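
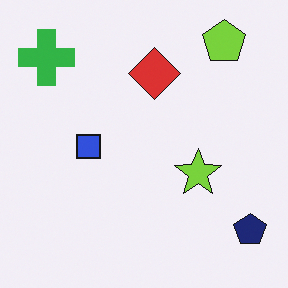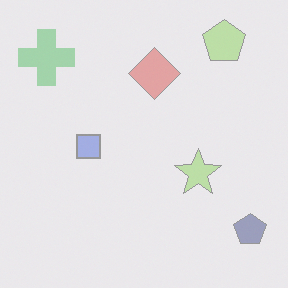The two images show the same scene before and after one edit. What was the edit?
The second image is the first washed out (contrast reduced).

Tones are pushed toward mid-grey across the whole image — a global contrast change.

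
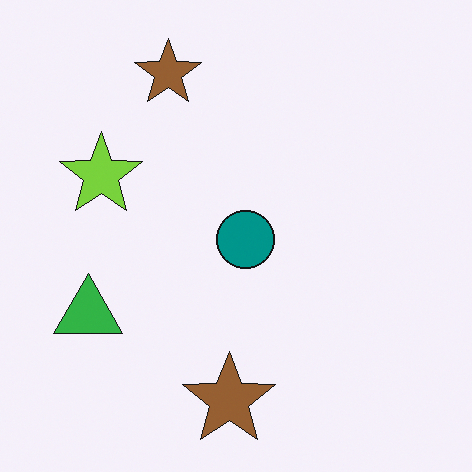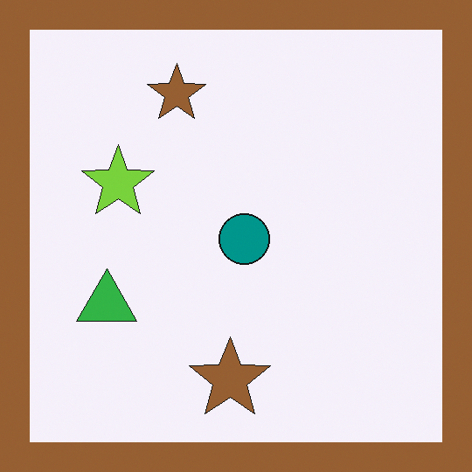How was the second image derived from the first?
The transformation is: framed with a brown border.

A solid brown frame runs around the edge of the second image, with the content slightly shrunk inside it.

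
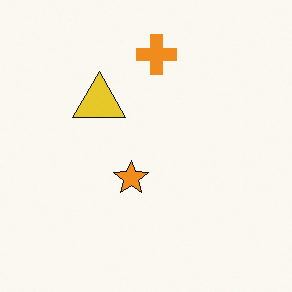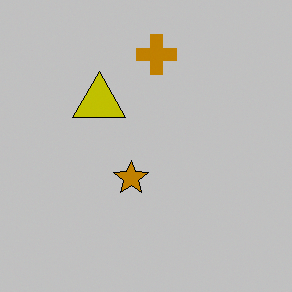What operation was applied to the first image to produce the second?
The image was heavily posterized to just a handful of flat colors.

Each flat color has snapped to a coarser quantized level — most visibly, the near-white background has dropped to a flat grey.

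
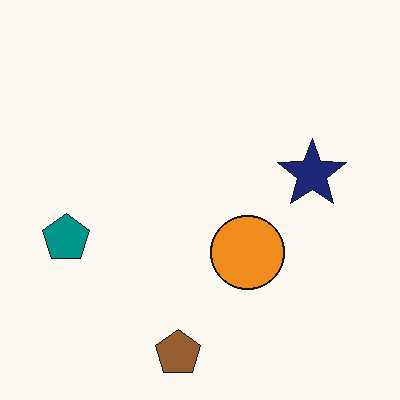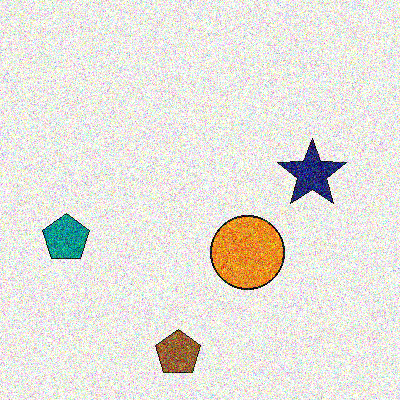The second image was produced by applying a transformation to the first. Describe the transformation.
The image was degraded with a thick layer of grain.

Random speckle covers the whole image, including the flat background.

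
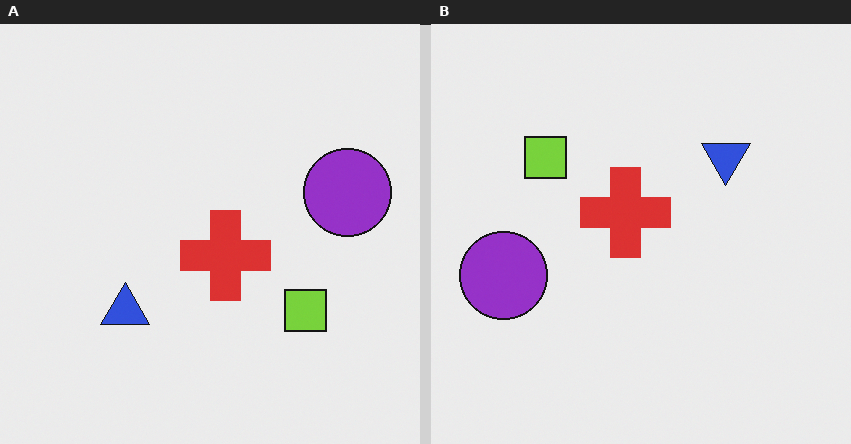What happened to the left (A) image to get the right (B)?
The image was rotated 180°.

The purple circle sits in the right of the left (A) image and the left of the right (B) — consistent with a whole-image 180° rotation.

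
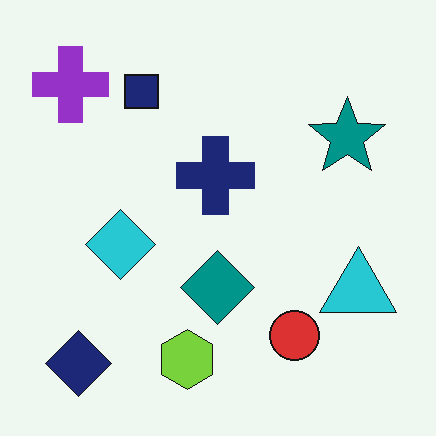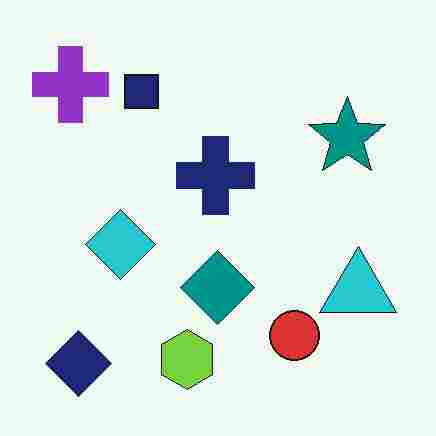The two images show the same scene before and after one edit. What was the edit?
It was degraded with heavy JPEG compression.

Blocky 8×8 compression artifacts appear around shape edges and the flat background shows ringing — characteristic JPEG degradation.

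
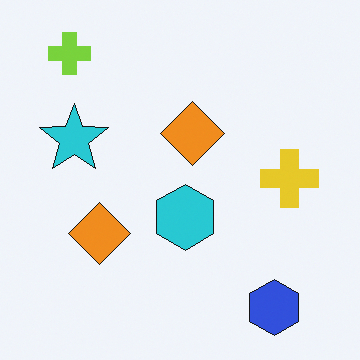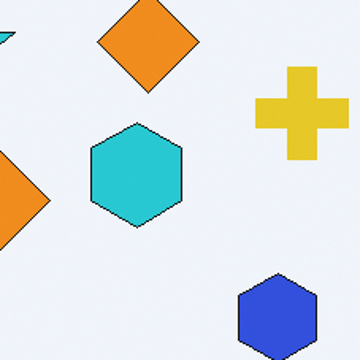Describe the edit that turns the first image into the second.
This is the original image cropped to a modestly smaller region and rescaled.

The visible shapes are larger and the field of view is narrower; shapes near the original edges may be partly or wholly outside the frame — a crop-and-rescale.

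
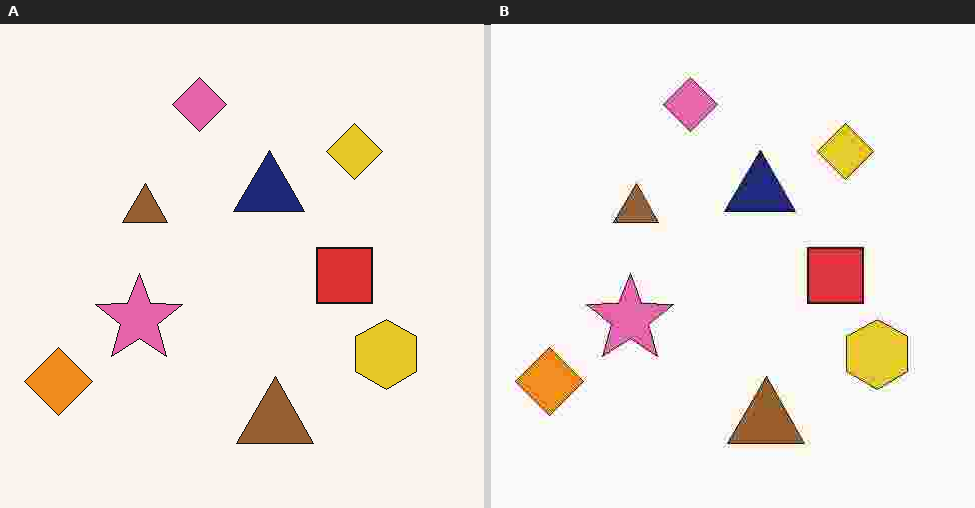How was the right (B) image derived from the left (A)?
The right (B) image is the left (A) degraded with heavy JPEG compression.

Blocky 8×8 compression artifacts appear around shape edges and the flat background shows ringing — characteristic JPEG degradation.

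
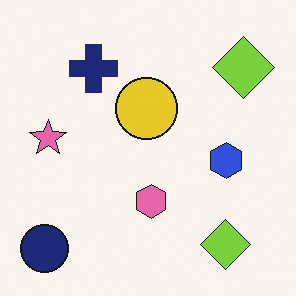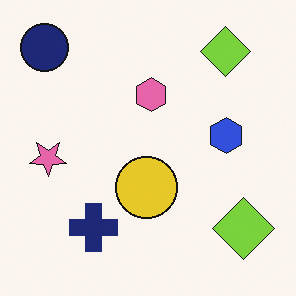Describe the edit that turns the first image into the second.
The transformation is: flipped vertically (top ↔ bottom).

The navy circle is in the bottom-left of the first image and the top-left of the second — shapes on opposite sides of the horizontal midline have swapped in a mirror flip.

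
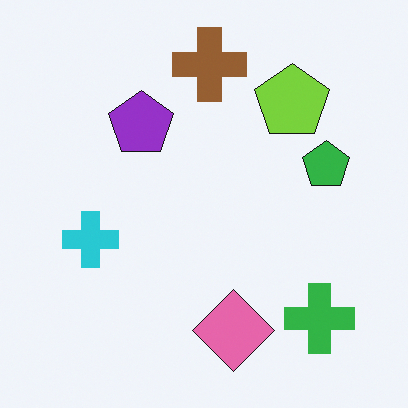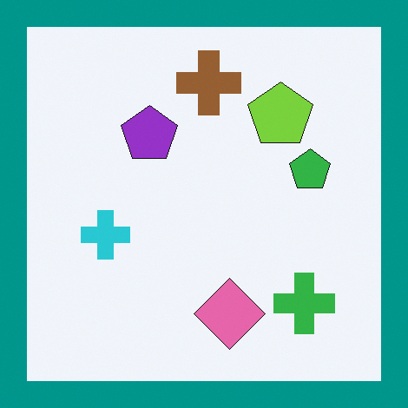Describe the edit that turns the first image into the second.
This is the original image framed with a teal border.

A solid teal frame runs around the edge of the second image, with the content slightly shrunk inside it.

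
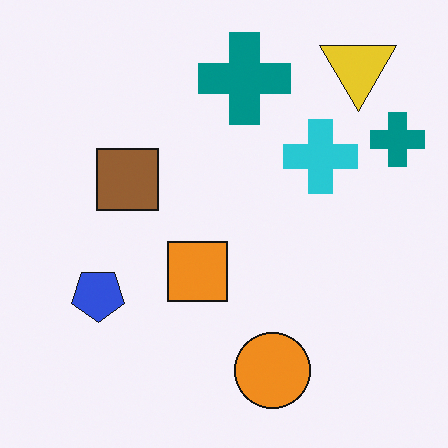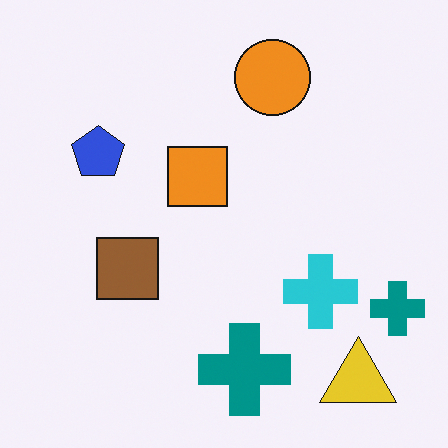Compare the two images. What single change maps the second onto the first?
The first image is the second flipped vertically (top ↔ bottom).

The yellow triangle is in the bottom-right of the second image and the top-right of the first — shapes on opposite sides of the horizontal midline have swapped in a mirror flip.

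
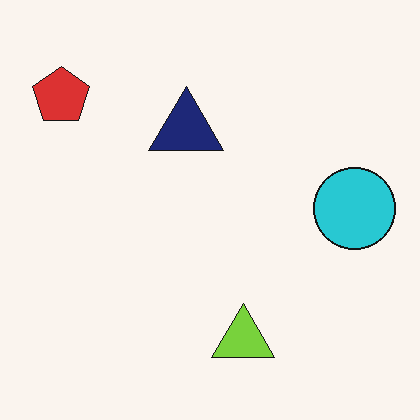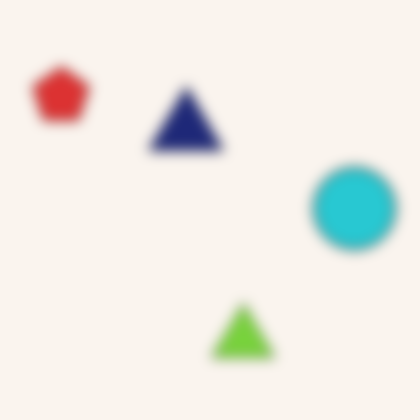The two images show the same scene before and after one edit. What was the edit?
The second image is the first heavily blurred.

Shape edges and outlines are uniformly softened across the whole image.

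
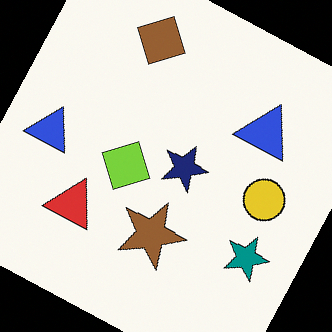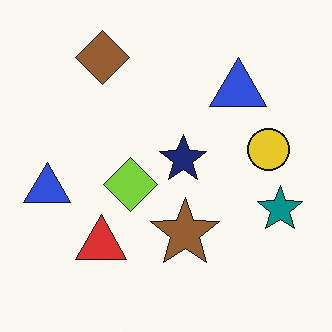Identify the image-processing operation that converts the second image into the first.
The first image is the second rotated clockwise by a moderate amount.

Every shape is tilted by the same angle and the image corners show triangular fill wedges — a whole-image rotation by a non-right angle.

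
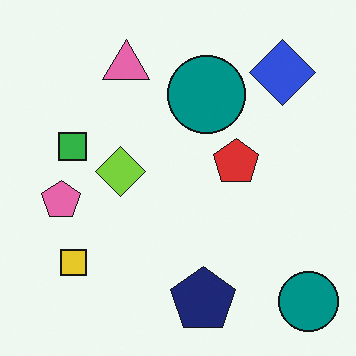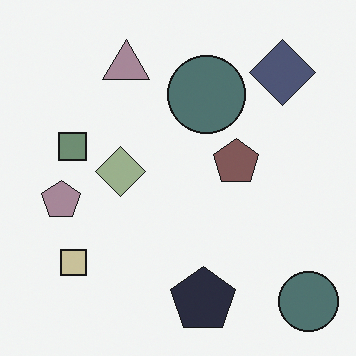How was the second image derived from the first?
Heavily desaturated.

All colors are more muted and greyish — a global saturation change.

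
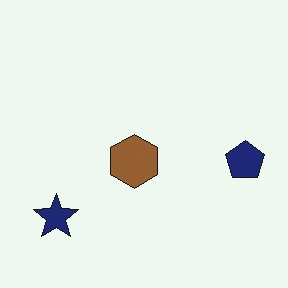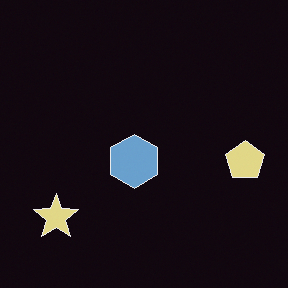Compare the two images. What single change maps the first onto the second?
This is the original image color-inverted (negative).

The light background has become dark and every shape's color is its complement — a photographic negative.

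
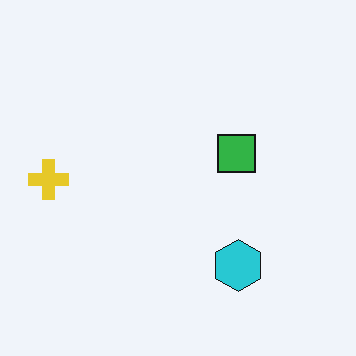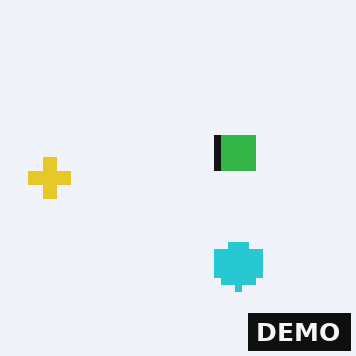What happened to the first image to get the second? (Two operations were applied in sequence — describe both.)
The transformation is: moderately pixelated, then watermarked with the text "DEMO" in the lower-right corner.

Shapes are reduced to large square blocks; fine edges and outlines are lost — a downscale-then-upscale (mosaic) effect. A dark label reading "DEMO" appears in the lower-right corner.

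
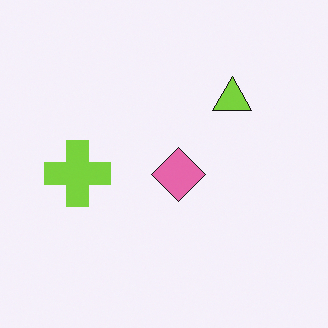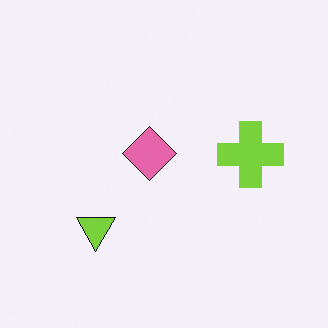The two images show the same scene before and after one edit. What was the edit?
It was rotated 180°.

The lime triangle sits in the top-right of the first image and the bottom-left of the second — consistent with a whole-image 180° rotation.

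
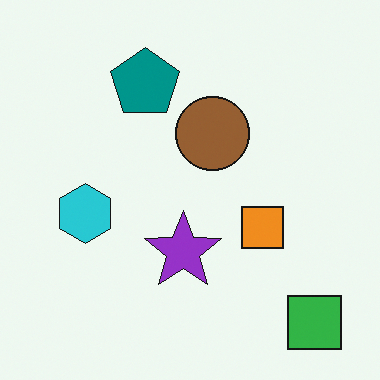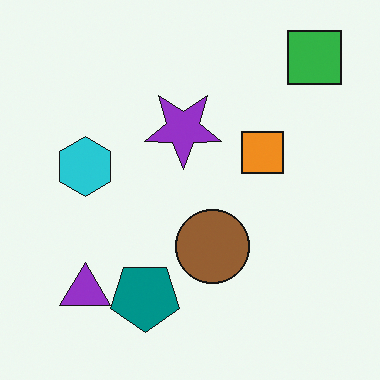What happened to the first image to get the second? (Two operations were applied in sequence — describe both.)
Flipped vertically (top ↔ bottom), then overlaid with an additional purple triangle.

The green square is in the bottom-right of the first image and the top-right of the second — shapes on opposite sides of the horizontal midline have swapped in a mirror flip. A purple triangle appears in the second image that is absent from the first.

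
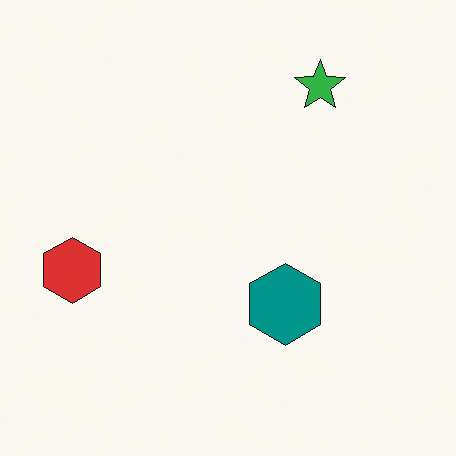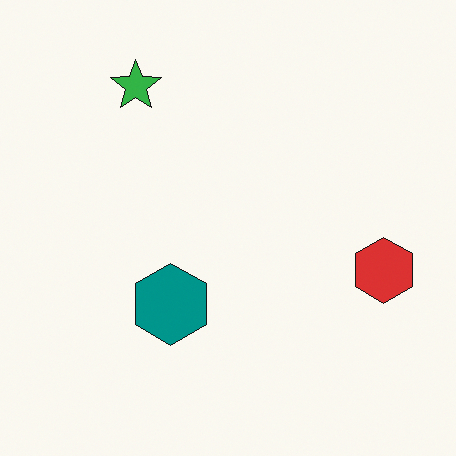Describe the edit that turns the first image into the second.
The second image is the first flipped horizontally (left ↔ right).

The red hexagon is in the left of the first image and the right of the second — shapes on opposite sides of the vertical midline have swapped in a mirror flip.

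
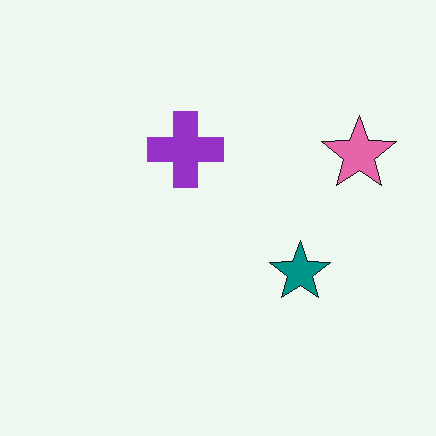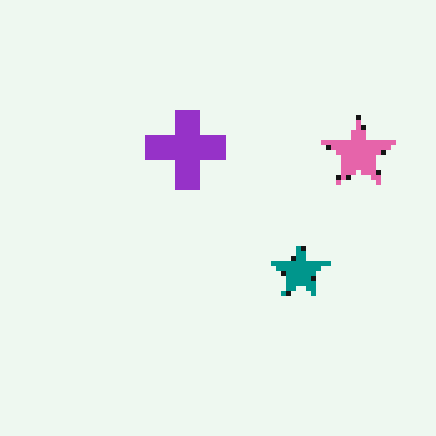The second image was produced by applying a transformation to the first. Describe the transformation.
The image was mildly pixelated.

Shapes are reduced to large square blocks; fine edges and outlines are lost — a downscale-then-upscale (mosaic) effect.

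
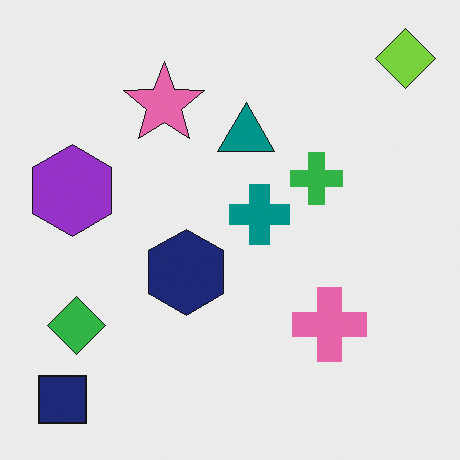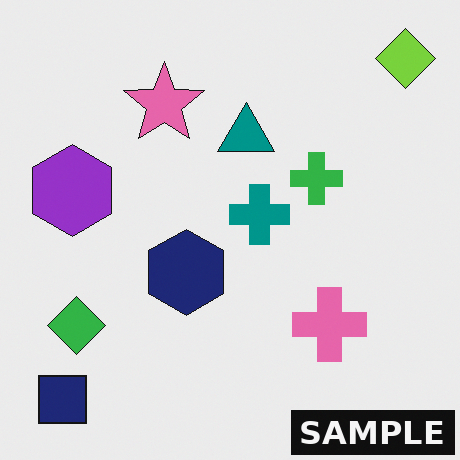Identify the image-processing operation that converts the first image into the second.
It was watermarked with the text "SAMPLE" in the lower-right corner.

A dark label reading "SAMPLE" appears in the lower-right corner.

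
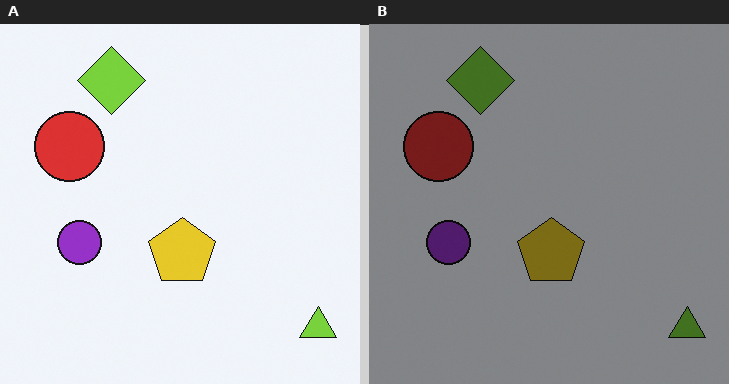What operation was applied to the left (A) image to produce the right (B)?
Darkened a lot.

Every pixel — background and shapes alike — is uniformly darkened.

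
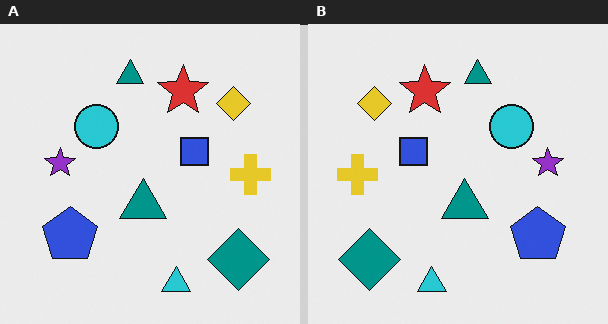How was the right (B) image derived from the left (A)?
The image was flipped horizontally (left ↔ right).

The yellow cross is in the right of the left (A) image and the left of the right (B) — shapes on opposite sides of the vertical midline have swapped in a mirror flip.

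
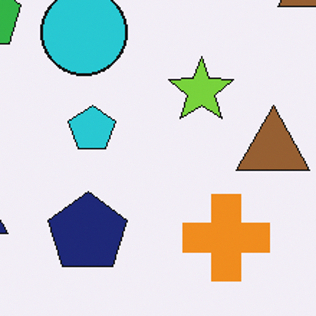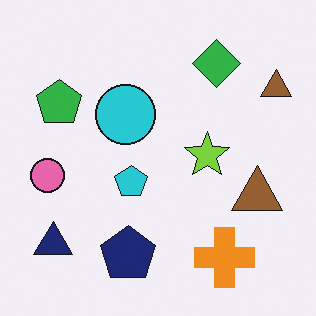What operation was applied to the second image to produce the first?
It was cropped slightly and scaled back up.

The visible shapes are larger and the field of view is narrower; shapes near the original edges may be partly or wholly outside the frame — a crop-and-rescale.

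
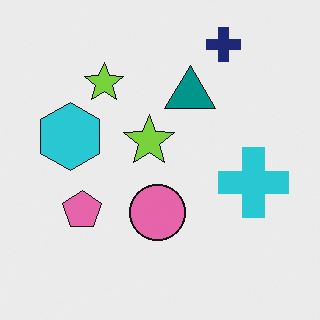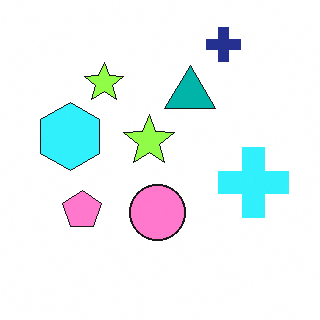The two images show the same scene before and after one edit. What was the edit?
The transformation is: brightened a little.

Every pixel — background and shapes alike — is uniformly brightened.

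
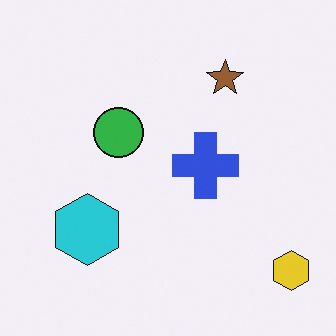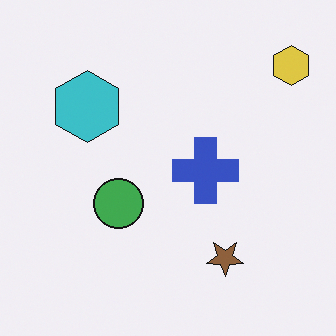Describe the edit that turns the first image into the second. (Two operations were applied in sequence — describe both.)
The second image is the first flipped vertically (top ↔ bottom), then slightly desaturated.

The yellow hexagon is in the bottom-right of the first image and the top-right of the second — shapes on opposite sides of the horizontal midline have swapped in a mirror flip. All colors are more muted and greyish — a global saturation change.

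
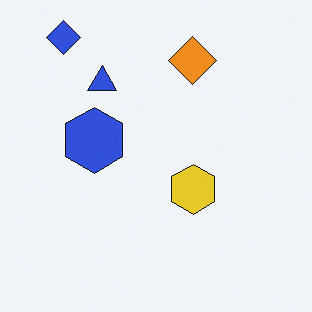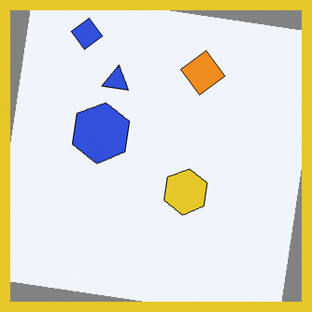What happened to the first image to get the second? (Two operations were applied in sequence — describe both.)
Rotated clockwise by a slight angle, then framed with a yellow border.

Every shape is tilted by the same angle and the image corners show triangular fill wedges — a whole-image rotation by a non-right angle. A solid yellow frame runs around the edge of the second image, with the content slightly shrunk inside it.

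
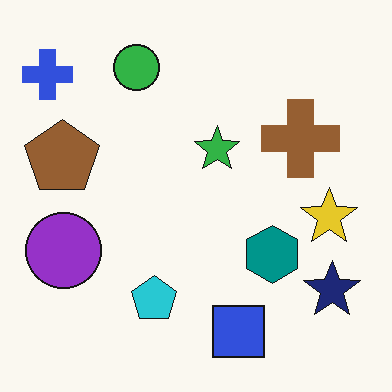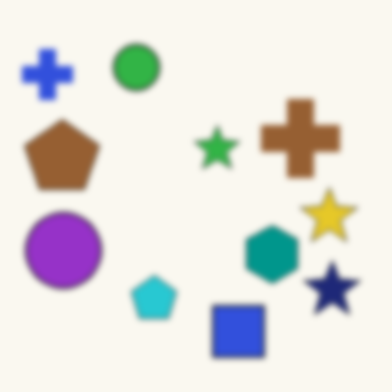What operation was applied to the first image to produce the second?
The image was moderately blurred.

Shape edges and outlines are uniformly softened across the whole image.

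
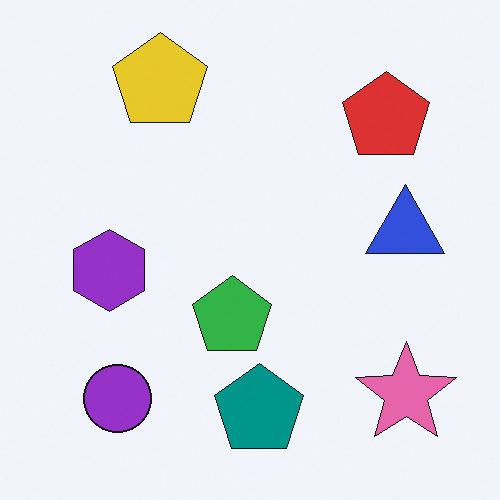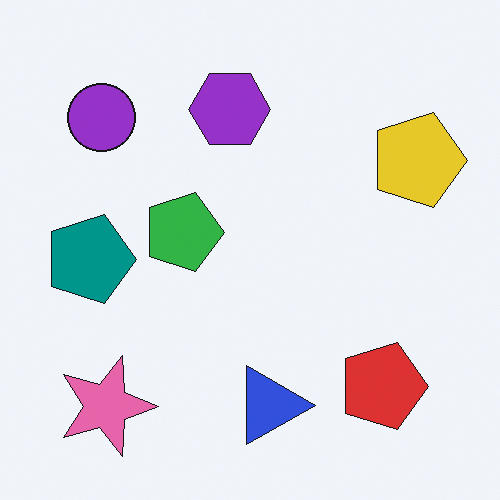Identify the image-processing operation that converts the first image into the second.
It was rotated 90° clockwise.

The pink star sits in the bottom-right of the first image and the bottom-left of the second — consistent with a whole-image 90° clockwise rotation.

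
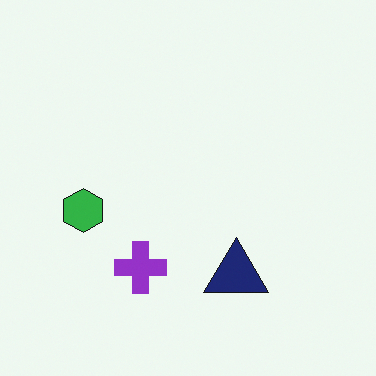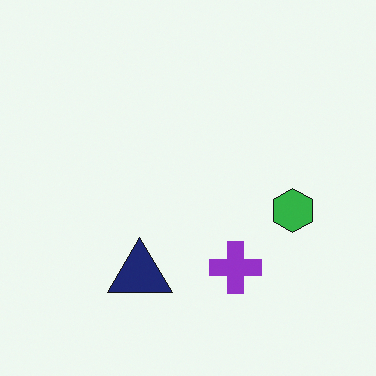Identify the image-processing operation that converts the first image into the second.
This is the original image flipped horizontally (left ↔ right).

The green hexagon is in the left of the first image and the right of the second — shapes on opposite sides of the vertical midline have swapped in a mirror flip.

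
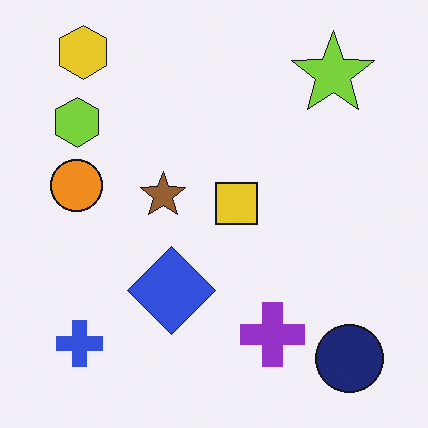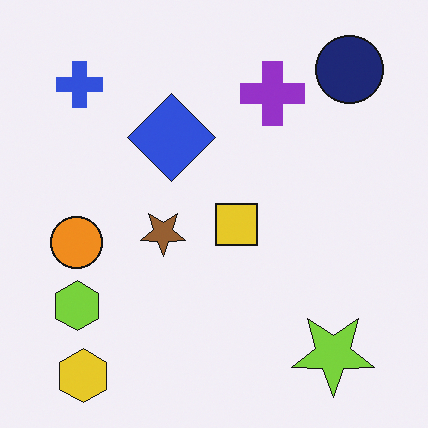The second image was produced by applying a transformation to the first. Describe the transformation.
It was flipped vertically (top ↔ bottom).

The yellow hexagon is in the top-left of the first image and the bottom-left of the second — shapes on opposite sides of the horizontal midline have swapped in a mirror flip.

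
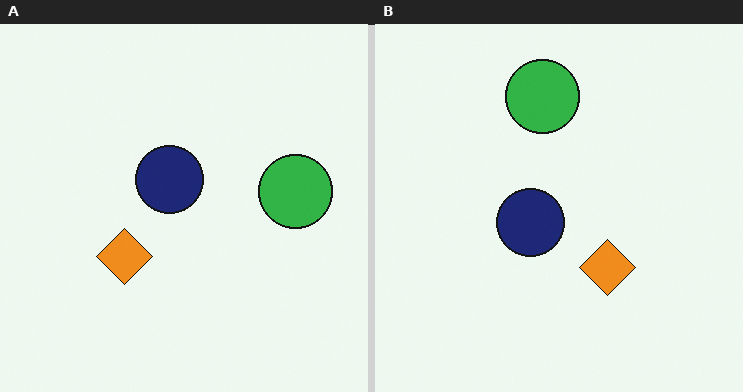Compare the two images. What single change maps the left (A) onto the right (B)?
The right (B) image is the left (A) rotated 90° counter-clockwise.

The green circle sits in the right of the left (A) image and the top of the right (B) — consistent with a whole-image 90° counter-clockwise rotation.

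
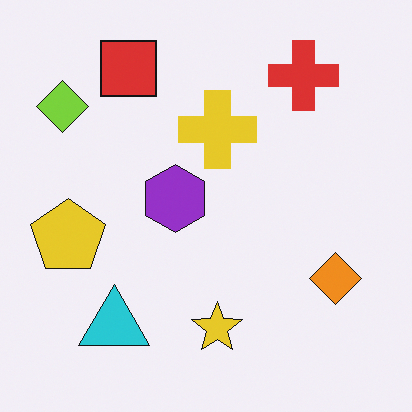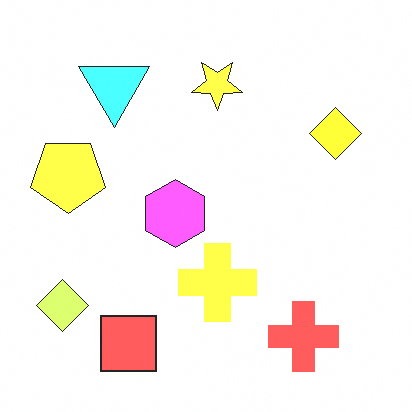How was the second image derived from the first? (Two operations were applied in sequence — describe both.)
This is the original image brightened a lot, then flipped vertically (top ↔ bottom).

Every pixel — background and shapes alike — is uniformly brightened. The red square is in the top-left of the first image and the bottom-left of the second — shapes on opposite sides of the horizontal midline have swapped in a mirror flip.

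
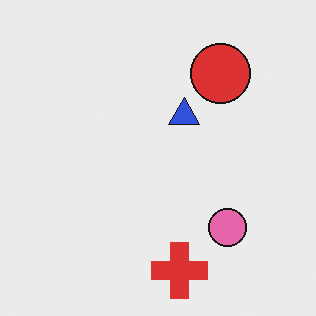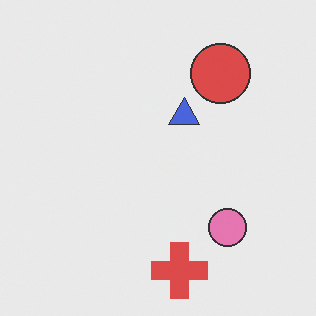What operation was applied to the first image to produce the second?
Given slightly reduced contrast.

Tones are pushed toward mid-grey across the whole image — a global contrast change.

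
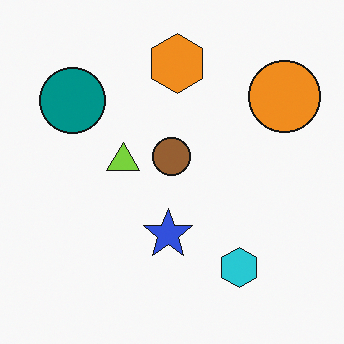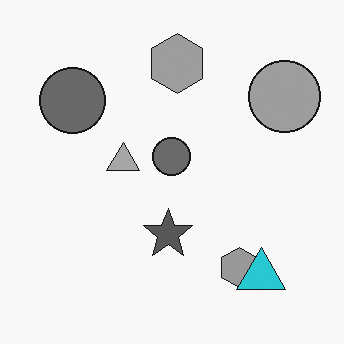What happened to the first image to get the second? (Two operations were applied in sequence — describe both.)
The image was converted to grayscale, then overlaid with an additional cyan triangle.

All color is removed — every shape is now a shade of grey. A cyan triangle appears in the second image that is absent from the first.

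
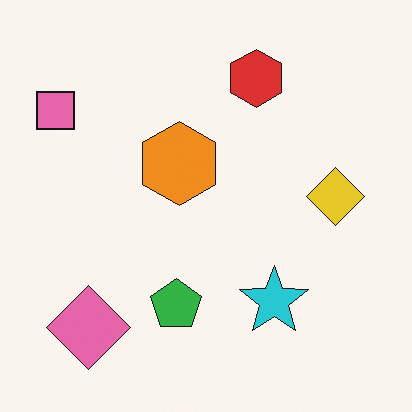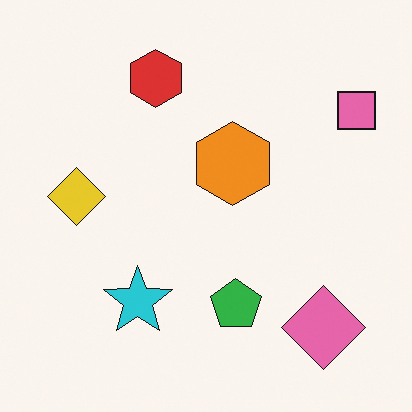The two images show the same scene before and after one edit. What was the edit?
The transformation is: flipped horizontally (left ↔ right).

The pink square is in the top-left of the first image and the top-right of the second — shapes on opposite sides of the vertical midline have swapped in a mirror flip.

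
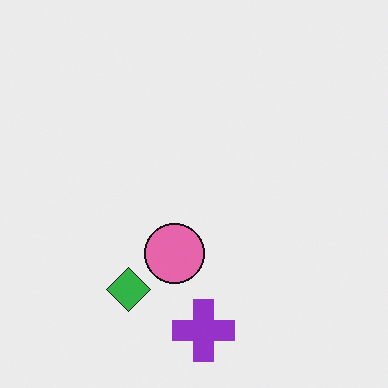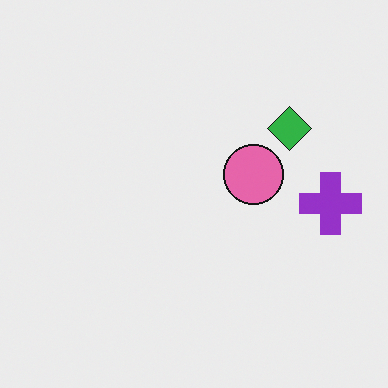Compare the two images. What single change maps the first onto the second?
The image was transposed (reflected across the top-left ↔ bottom-right diagonal).

Shapes have swapped their row and column positions — what was in the top-right is now in the bottom-left — a diagonal reflection.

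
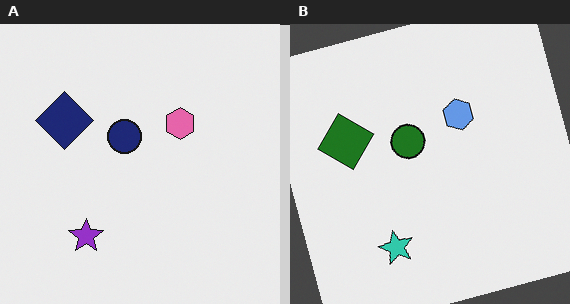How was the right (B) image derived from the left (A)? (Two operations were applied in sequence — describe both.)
The right (B) image is the left (A) hue-shifted by a large amount, then rotated counter-clockwise by a moderate amount.

Every shape's color has rotated by the same amount around the hue wheel — a uniform hue shift. Every shape is tilted by the same angle and the image corners show triangular fill wedges — a whole-image rotation by a non-right angle.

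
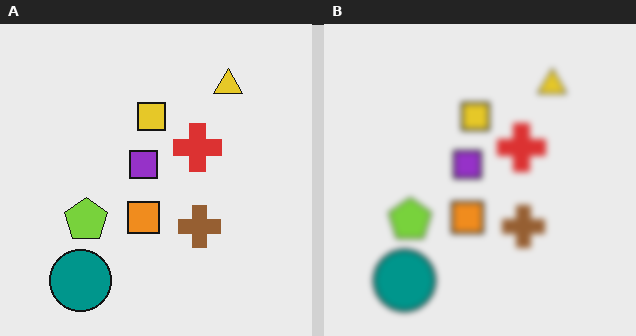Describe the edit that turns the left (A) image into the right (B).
The image was noticeably gaussian-blurred.

Shape edges and outlines are uniformly softened across the whole image.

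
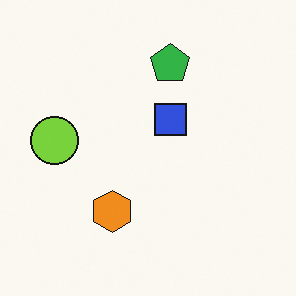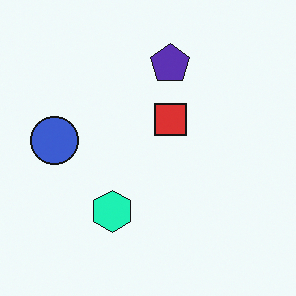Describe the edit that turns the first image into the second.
The second image is the first hue-shifted through roughly a third of the color wheel.

Every shape's color has rotated by the same amount around the hue wheel — a uniform hue shift.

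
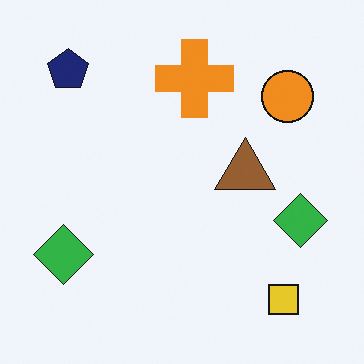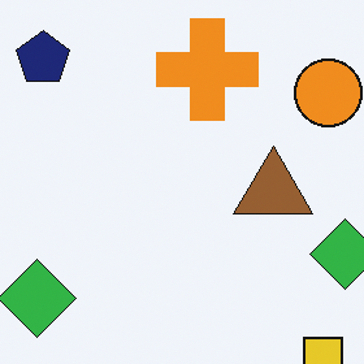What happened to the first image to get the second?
Cropped to a modestly smaller region and rescaled.

The visible shapes are larger and the field of view is narrower; shapes near the original edges may be partly or wholly outside the frame — a crop-and-rescale.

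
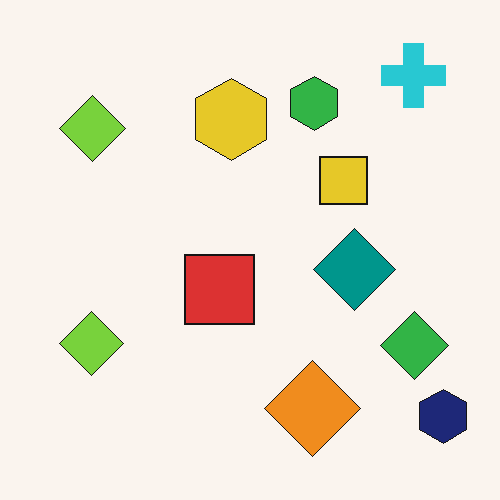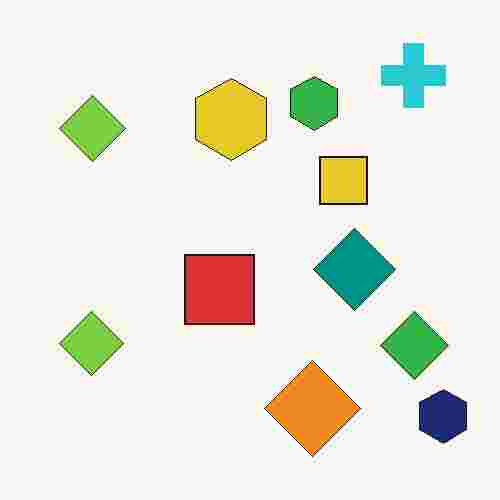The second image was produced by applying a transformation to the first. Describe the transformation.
The image was degraded with heavy JPEG compression.

Blocky 8×8 compression artifacts appear around shape edges and the flat background shows ringing — characteristic JPEG degradation.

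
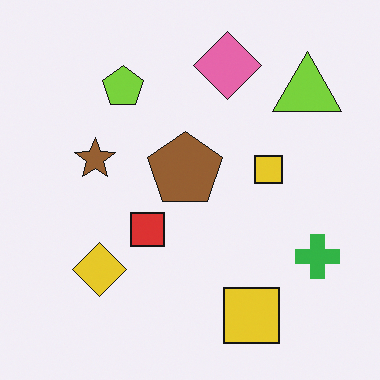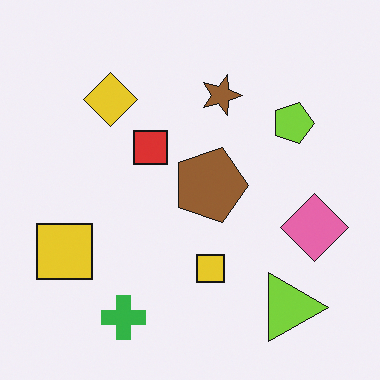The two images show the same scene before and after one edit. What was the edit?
The transformation is: rotated 90° clockwise.

The lime triangle sits in the top-right of the first image and the bottom-right of the second — consistent with a whole-image 90° clockwise rotation.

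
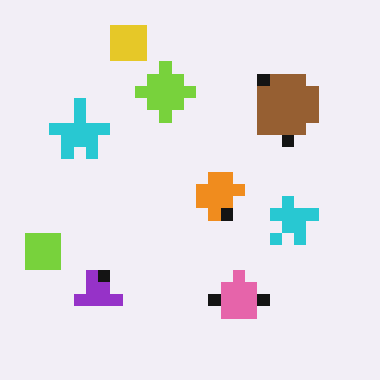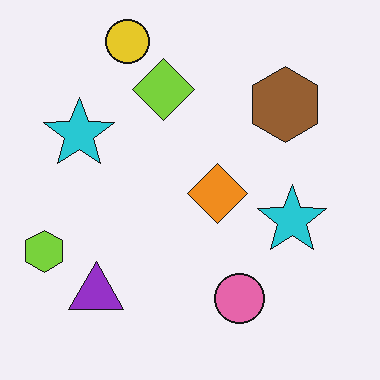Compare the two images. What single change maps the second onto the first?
The first image is the second heavily pixelated into large blocks.

Shapes are reduced to large square blocks; fine edges and outlines are lost — a downscale-then-upscale (mosaic) effect.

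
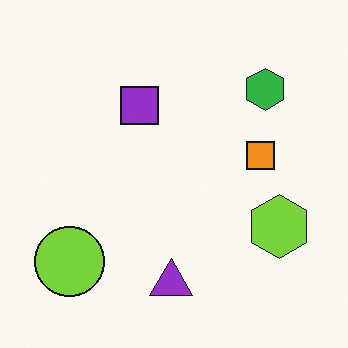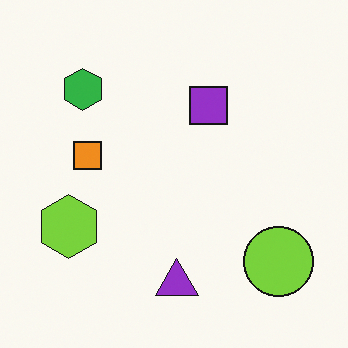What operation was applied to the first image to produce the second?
The second image is the first flipped horizontally (left ↔ right).

The lime circle is in the bottom-left of the first image and the bottom-right of the second — shapes on opposite sides of the vertical midline have swapped in a mirror flip.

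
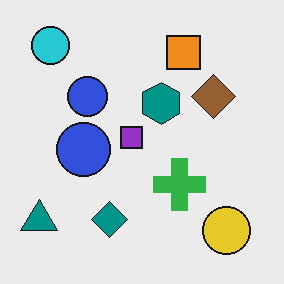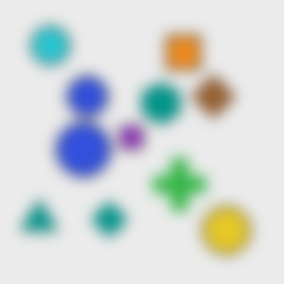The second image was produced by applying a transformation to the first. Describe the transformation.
The second image is the first strongly gaussian-blurred.

Shape edges and outlines are uniformly softened across the whole image.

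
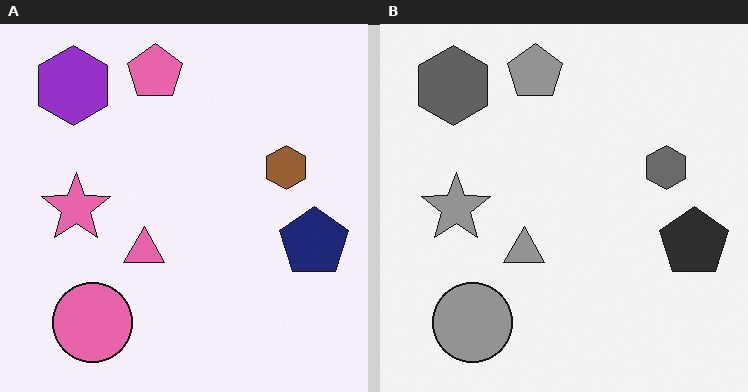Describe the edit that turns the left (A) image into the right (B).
The right (B) image is the left (A) converted to grayscale.

All color is removed — every shape is now a shade of grey.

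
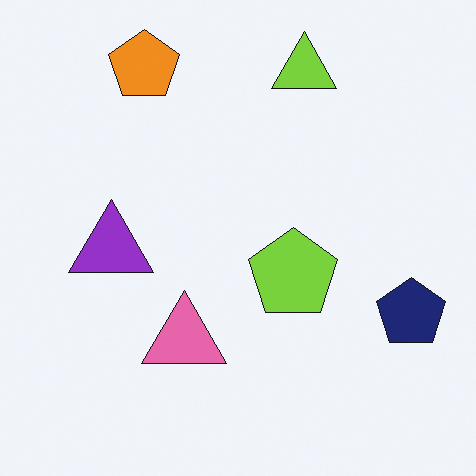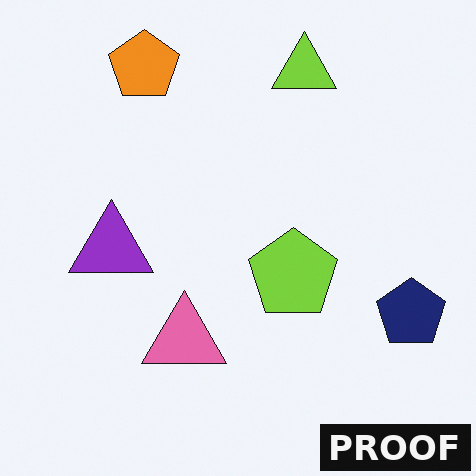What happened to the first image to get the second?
Watermarked with the text "PROOF" in the lower-right corner.

A dark label reading "PROOF" appears in the lower-right corner.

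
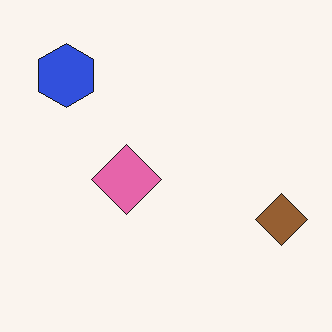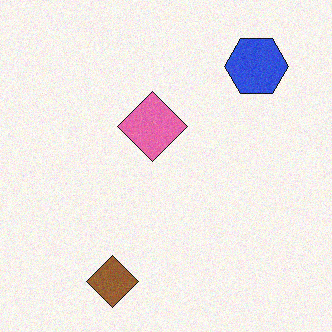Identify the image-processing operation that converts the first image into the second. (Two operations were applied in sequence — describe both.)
The second image is the first degraded with light additive noise, then rotated 90° clockwise.

Random speckle covers the whole image, including the flat background. The blue hexagon sits in the top-left of the first image and the top-right of the second — consistent with a whole-image 90° clockwise rotation.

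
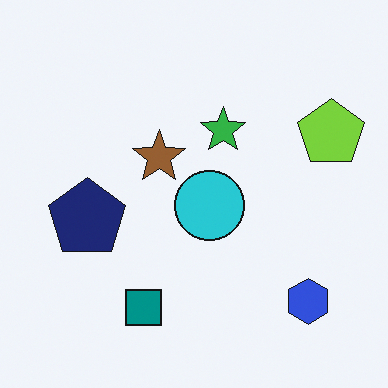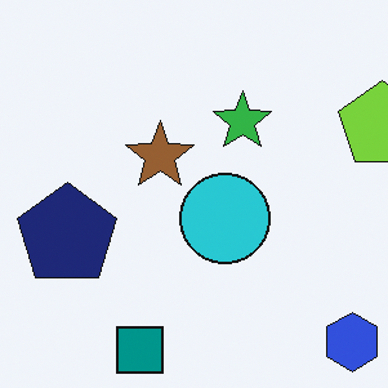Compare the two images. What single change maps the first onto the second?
It was cropped slightly and scaled back up.

The visible shapes are larger and the field of view is narrower; shapes near the original edges may be partly or wholly outside the frame — a crop-and-rescale.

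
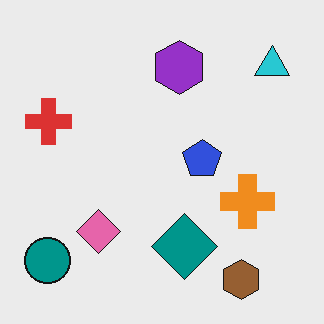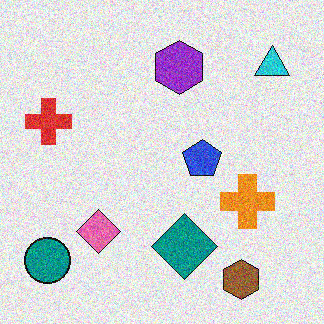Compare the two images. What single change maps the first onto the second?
This is the original image degraded with moderate additive noise.

Random speckle covers the whole image, including the flat background.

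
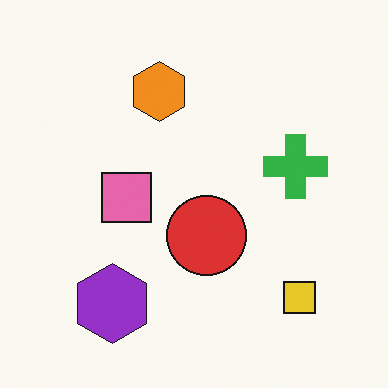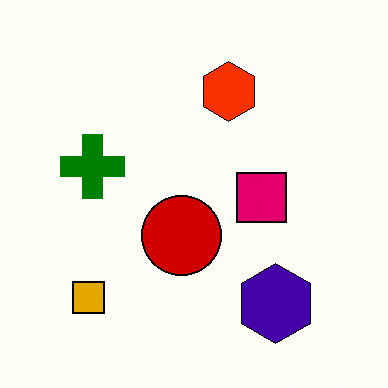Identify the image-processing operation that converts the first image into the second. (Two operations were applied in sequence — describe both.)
Boosted in contrast, then flipped horizontally (left ↔ right).

Tones are pushed away from mid-grey across the whole image — a global contrast change. The yellow square is in the bottom-right of the first image and the bottom-left of the second — shapes on opposite sides of the vertical midline have swapped in a mirror flip.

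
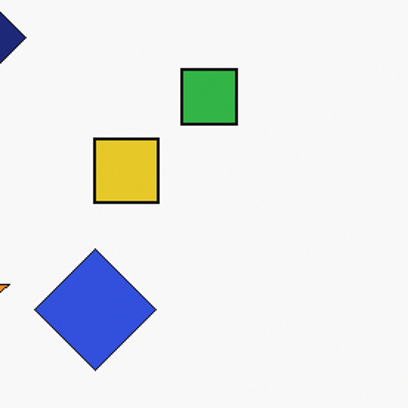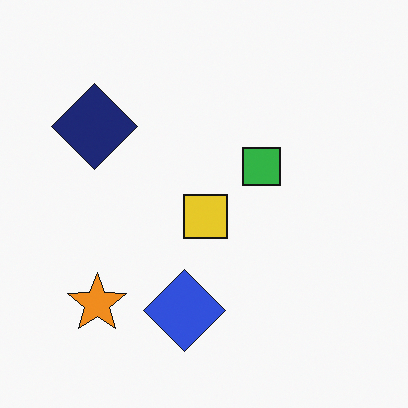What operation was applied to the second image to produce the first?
The image was cropped slightly and scaled back up.

The visible shapes are larger and the field of view is narrower; shapes near the original edges may be partly or wholly outside the frame — a crop-and-rescale.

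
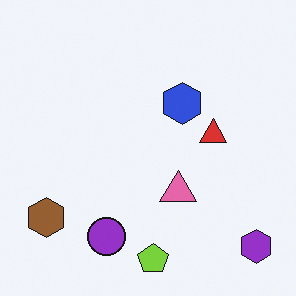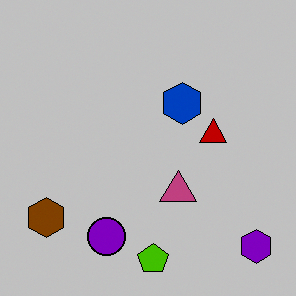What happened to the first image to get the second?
This is the original image aggressively posterized.

Each flat color has snapped to a coarser quantized level — most visibly, the near-white background has dropped to a flat grey.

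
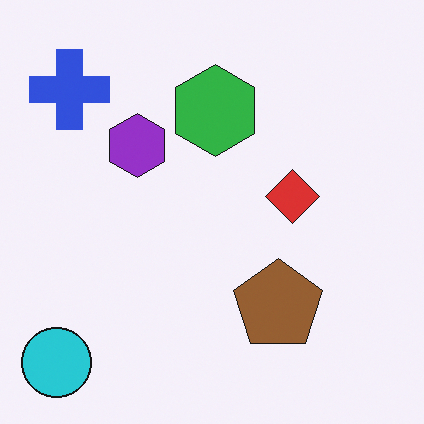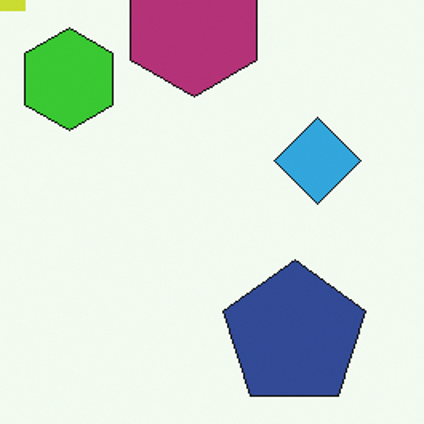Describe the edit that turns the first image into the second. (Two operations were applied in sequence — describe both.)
Hue-shifted by a large amount, then cropped slightly and scaled back up.

Every shape's color has rotated by the same amount around the hue wheel — a uniform hue shift. The visible shapes are larger and the field of view is narrower; shapes near the original edges may be partly or wholly outside the frame — a crop-and-rescale.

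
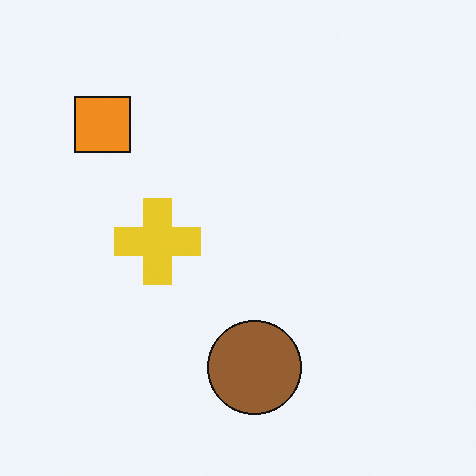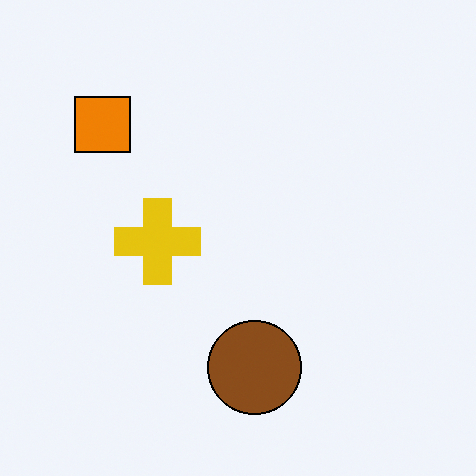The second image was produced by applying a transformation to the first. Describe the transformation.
It was given slightly increased contrast.

Tones are pushed away from mid-grey across the whole image — a global contrast change.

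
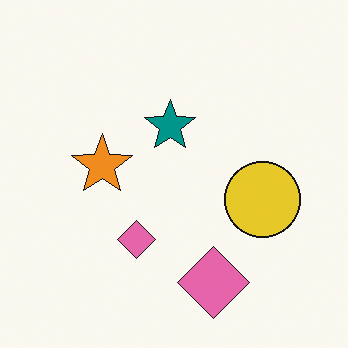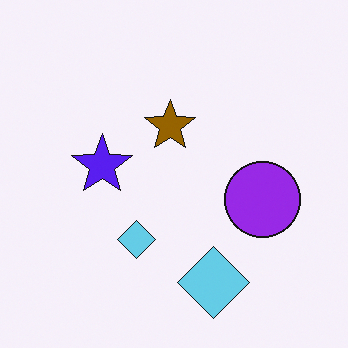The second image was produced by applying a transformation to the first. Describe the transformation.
This is the original image hue-shifted by a large amount.

Every shape's color has rotated by the same amount around the hue wheel — a uniform hue shift.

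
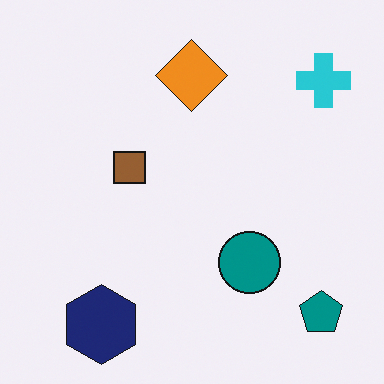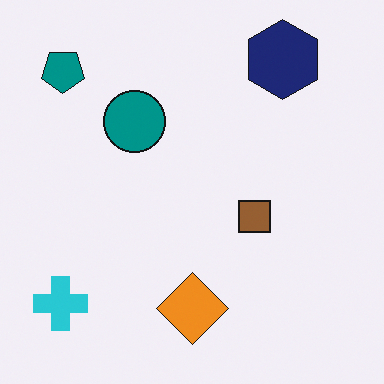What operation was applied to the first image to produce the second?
The image was rotated 180°.

The teal pentagon sits in the bottom-right of the first image and the top-left of the second — consistent with a whole-image 180° rotation.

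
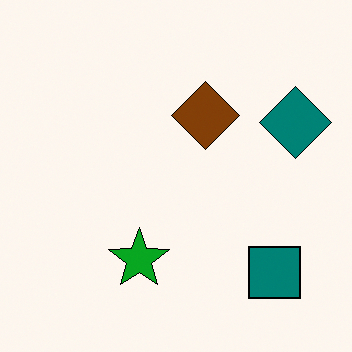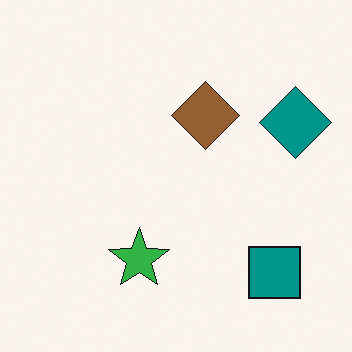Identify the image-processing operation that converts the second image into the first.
Given slightly increased contrast.

Tones are pushed away from mid-grey across the whole image — a global contrast change.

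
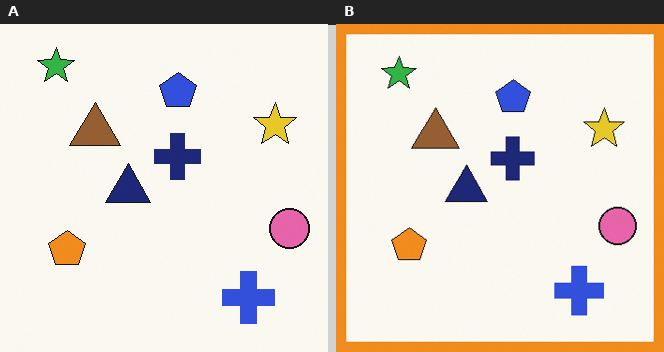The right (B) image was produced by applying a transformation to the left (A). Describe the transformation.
The image was framed with a orange border.

A solid orange frame runs around the edge of the right (B) image, with the content slightly shrunk inside it.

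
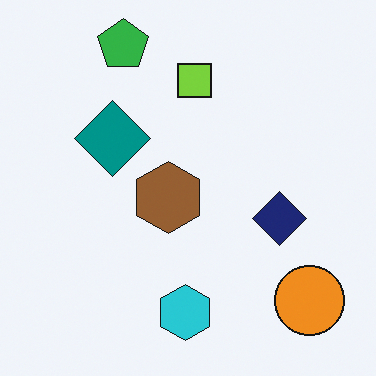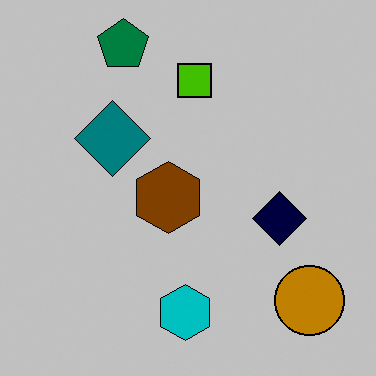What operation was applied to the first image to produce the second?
Aggressively posterized.

Each flat color has snapped to a coarser quantized level — most visibly, the near-white background has dropped to a flat grey.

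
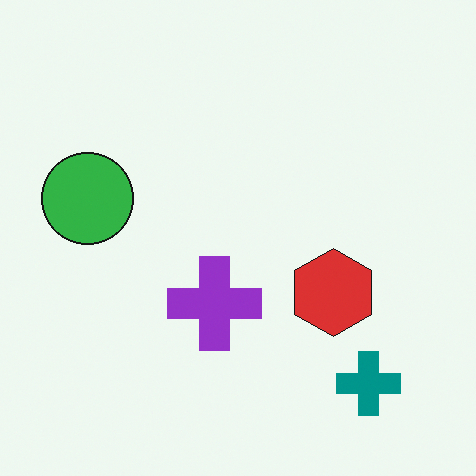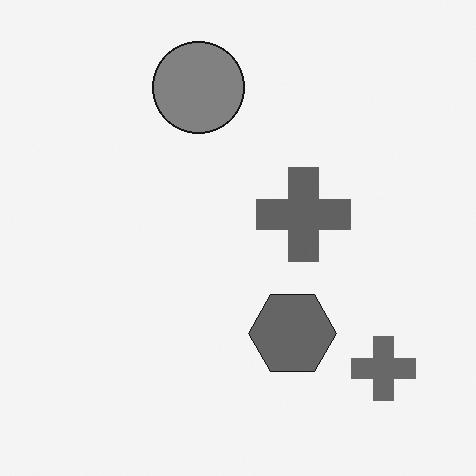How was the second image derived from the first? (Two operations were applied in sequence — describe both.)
Converted to grayscale, then transposed (reflected across the top-left ↔ bottom-right diagonal).

All color is removed — every shape is now a shade of grey. Shapes have swapped their row and column positions — what was in the top-right is now in the bottom-left — a diagonal reflection.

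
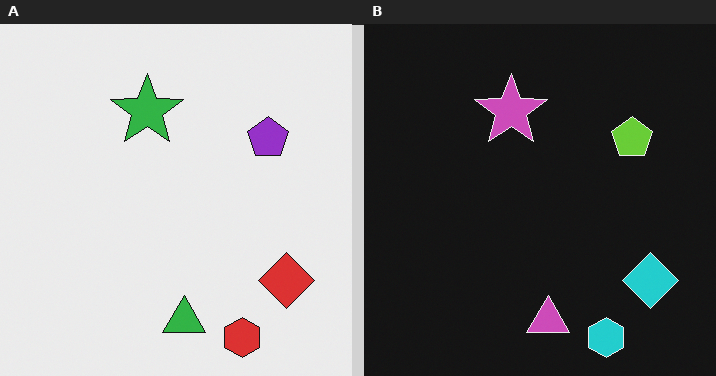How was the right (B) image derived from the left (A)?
Color-inverted (negative).

The light background has become dark and every shape's color is its complement — a photographic negative.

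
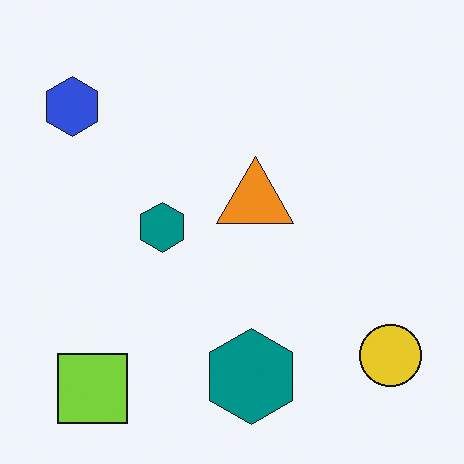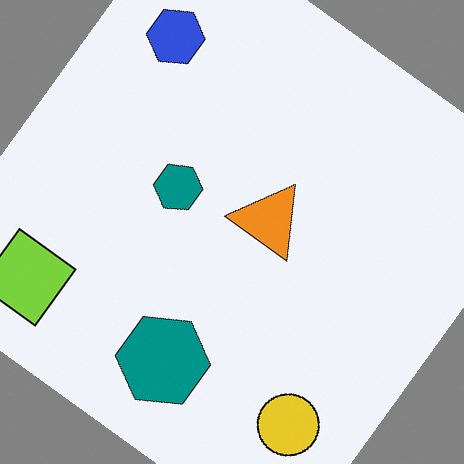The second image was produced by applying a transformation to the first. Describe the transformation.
It was rotated clockwise by a large amount — several tens of degrees.

Every shape is tilted by the same angle and the image corners show triangular fill wedges — a whole-image rotation by a non-right angle.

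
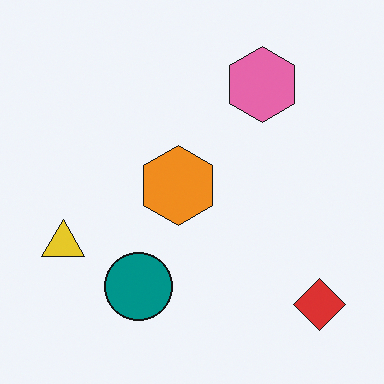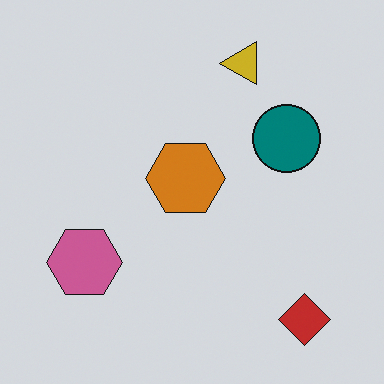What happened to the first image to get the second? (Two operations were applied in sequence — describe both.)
The second image is the first darkened a little, then transposed (reflected across the top-left ↔ bottom-right diagonal).

Every pixel — background and shapes alike — is uniformly darkened. Shapes have swapped their row and column positions — what was in the top-right is now in the bottom-left — a diagonal reflection.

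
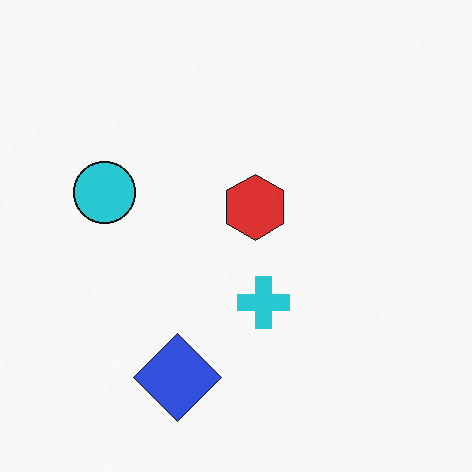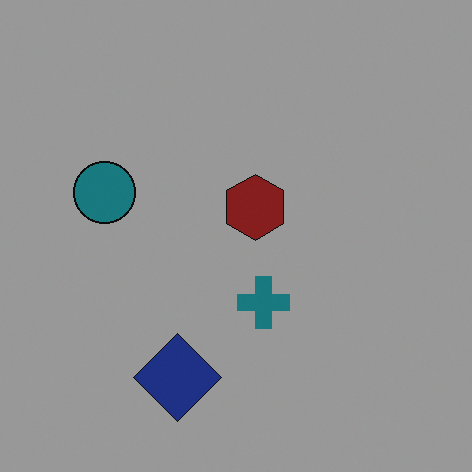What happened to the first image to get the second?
The second image is the first noticeably darkened.

Every pixel — background and shapes alike — is uniformly darkened.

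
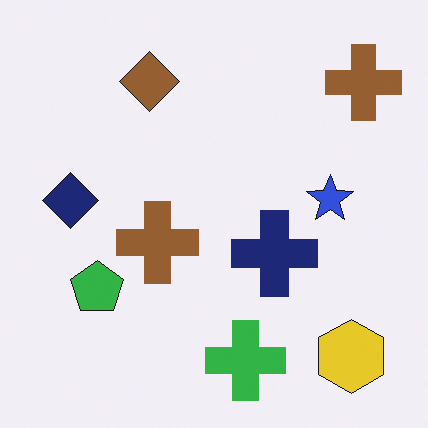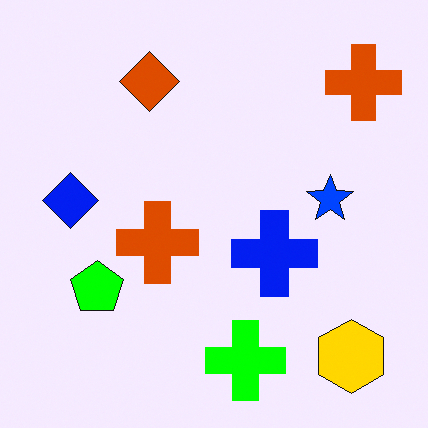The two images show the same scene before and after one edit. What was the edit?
The second image is the first made much more vivid (saturation change).

All colors are more vivid — a global saturation change.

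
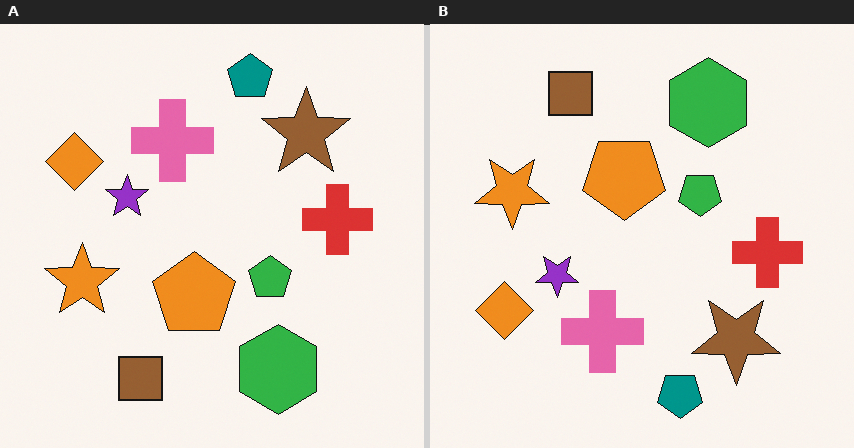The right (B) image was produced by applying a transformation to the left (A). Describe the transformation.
The image was flipped vertically (top ↔ bottom).

The teal pentagon is in the top of the left (A) image and the bottom of the right (B) — shapes on opposite sides of the horizontal midline have swapped in a mirror flip.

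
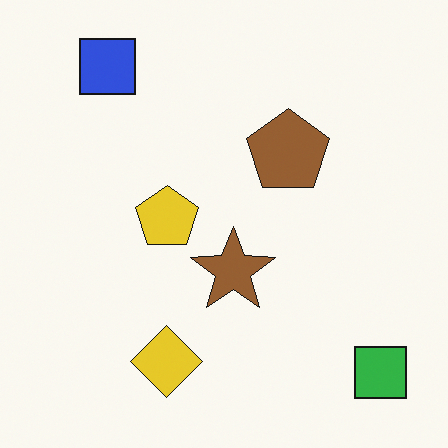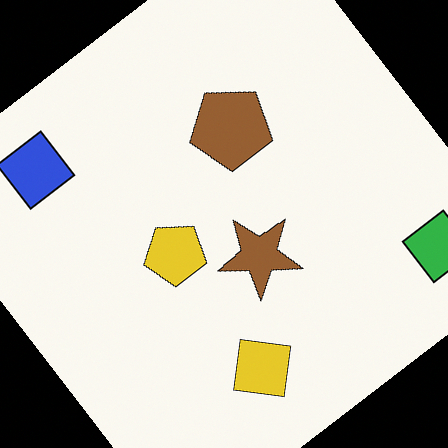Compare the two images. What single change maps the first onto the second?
It was rotated counter-clockwise by a large amount — several tens of degrees.

Every shape is tilted by the same angle and the image corners show triangular fill wedges — a whole-image rotation by a non-right angle.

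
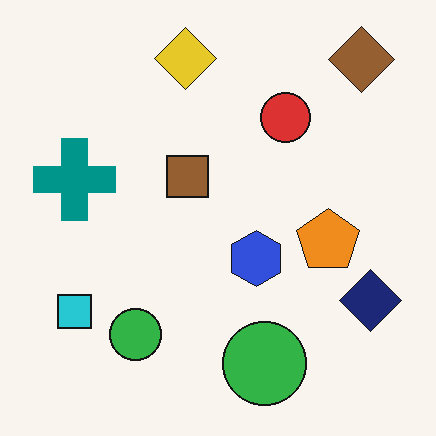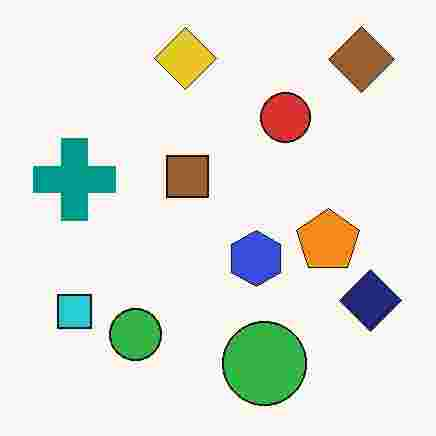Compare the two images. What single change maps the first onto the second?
This is the original image degraded with heavy JPEG compression.

Blocky 8×8 compression artifacts appear around shape edges and the flat background shows ringing — characteristic JPEG degradation.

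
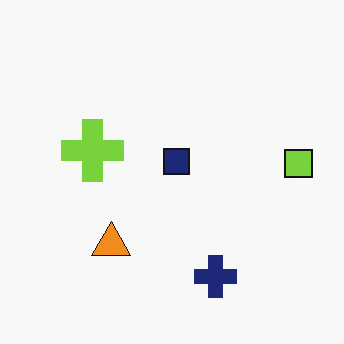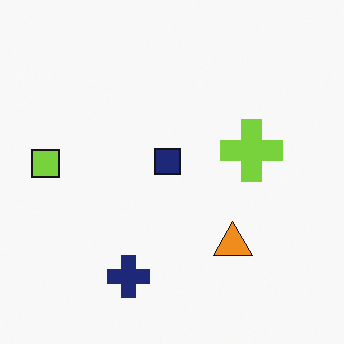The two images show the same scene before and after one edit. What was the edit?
The image was flipped horizontally (left ↔ right).

The lime square is in the right of the first image and the left of the second — shapes on opposite sides of the vertical midline have swapped in a mirror flip.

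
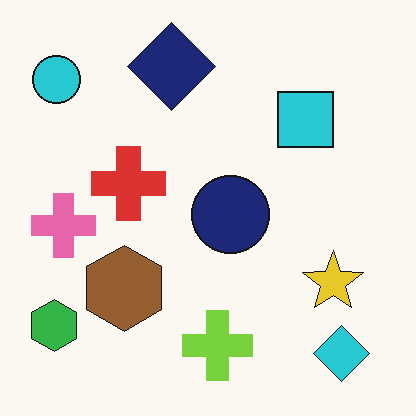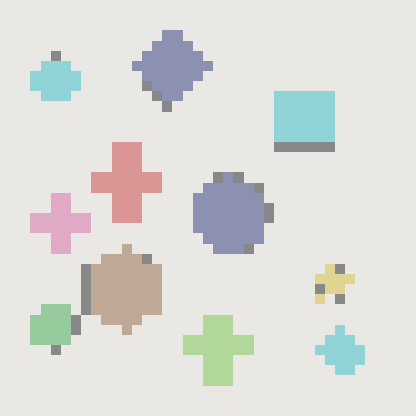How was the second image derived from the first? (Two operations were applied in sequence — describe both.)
This is the original image heavily pixelated into large blocks, then washed out (contrast reduced).

Shapes are reduced to large square blocks; fine edges and outlines are lost — a downscale-then-upscale (mosaic) effect. Tones are pushed toward mid-grey across the whole image — a global contrast change.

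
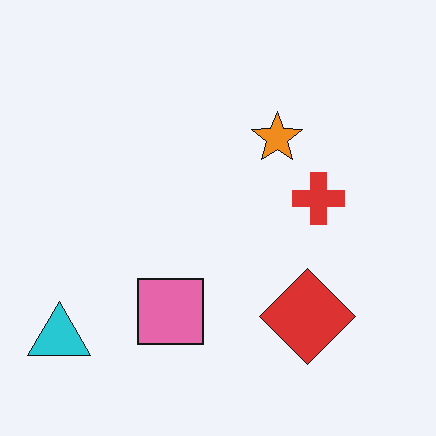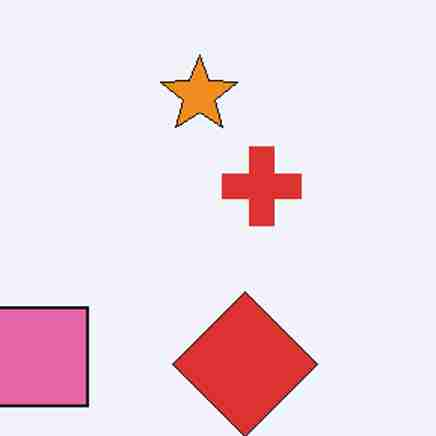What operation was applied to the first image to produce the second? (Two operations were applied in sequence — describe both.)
It was cropped to a modestly smaller region and rescaled, then heavily JPEG-compressed with obvious blocking artifacts.

The visible shapes are larger and the field of view is narrower; shapes near the original edges may be partly or wholly outside the frame — a crop-and-rescale. Blocky 8×8 compression artifacts appear around shape edges and the flat background shows ringing — characteristic JPEG degradation.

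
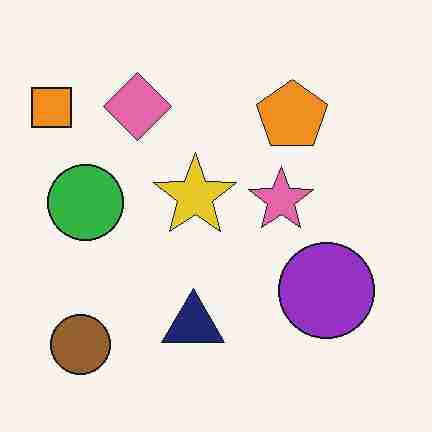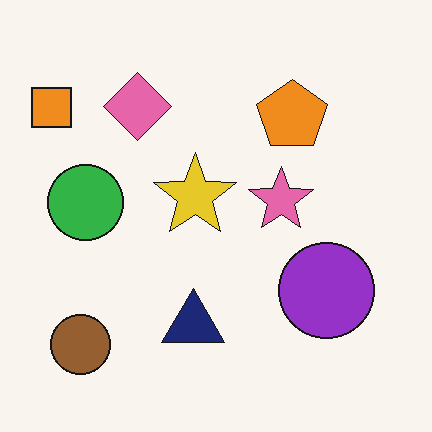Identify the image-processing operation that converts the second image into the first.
It was heavily JPEG-compressed with obvious blocking artifacts.

Blocky 8×8 compression artifacts appear around shape edges and the flat background shows ringing — characteristic JPEG degradation.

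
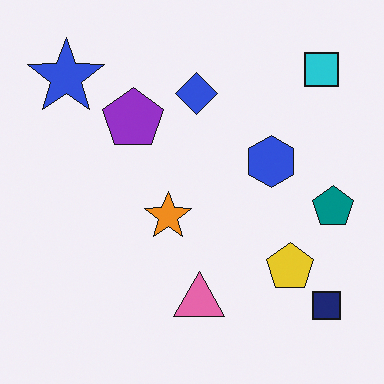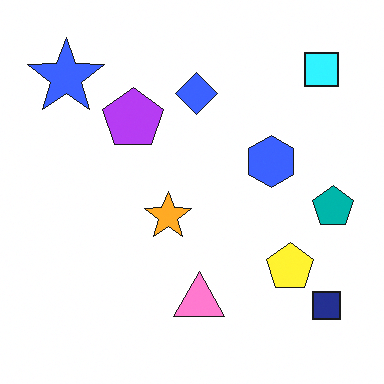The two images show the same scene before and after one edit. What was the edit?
It was slightly brightened.

Every pixel — background and shapes alike — is uniformly brightened.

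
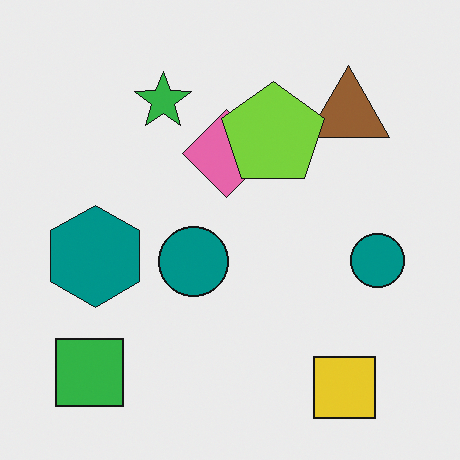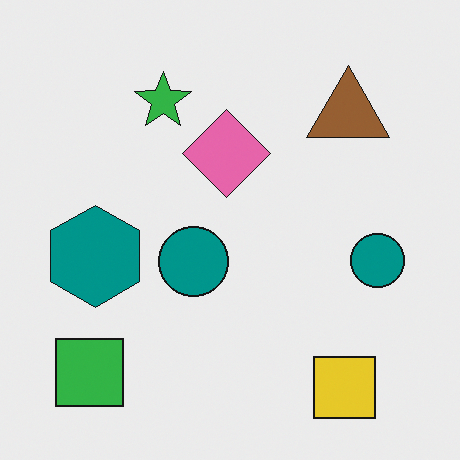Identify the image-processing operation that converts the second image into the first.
This is the original image overlaid with an additional lime pentagon.

A lime pentagon appears in the first image that is absent from the second.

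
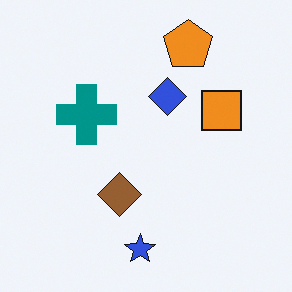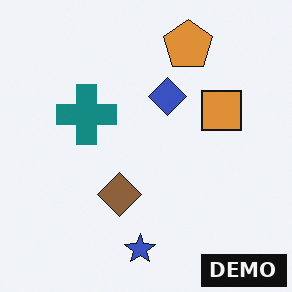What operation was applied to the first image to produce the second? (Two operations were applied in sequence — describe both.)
Slightly desaturated, then watermarked with the text "DEMO" in the lower-right corner.

All colors are more muted and greyish — a global saturation change. A dark label reading "DEMO" appears in the lower-right corner.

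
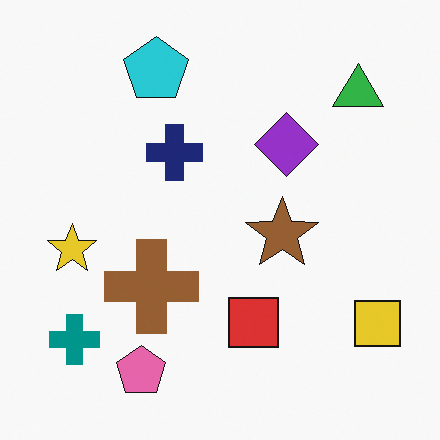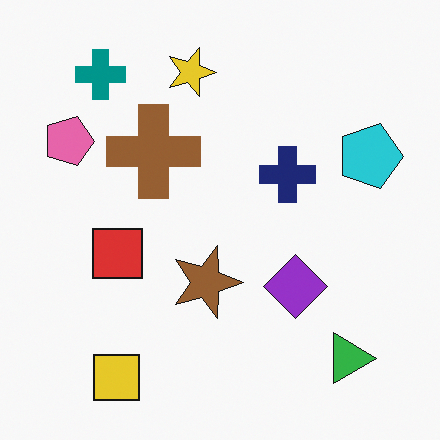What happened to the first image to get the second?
Rotated 90° clockwise.

The teal cross sits in the bottom-left of the first image and the top-left of the second — consistent with a whole-image 90° clockwise rotation.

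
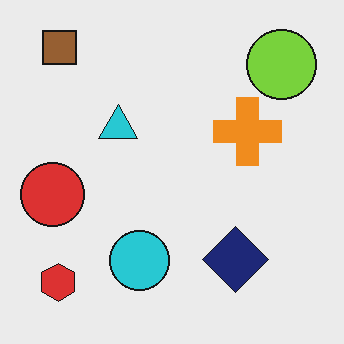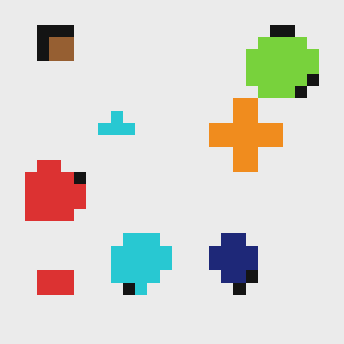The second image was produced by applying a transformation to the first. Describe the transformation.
It was coarsely pixelated.

Shapes are reduced to large square blocks; fine edges and outlines are lost — a downscale-then-upscale (mosaic) effect.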